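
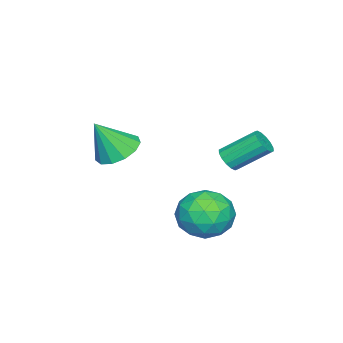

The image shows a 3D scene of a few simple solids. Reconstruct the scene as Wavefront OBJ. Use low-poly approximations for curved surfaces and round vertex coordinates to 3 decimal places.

v 0.244 4.688 -1.976
v 1.134 4.131 -1.931
v -0.594 3.409 -1.229
v 0.296 2.852 -1.184
v 0.182 3.709 -0.586
v 0.699 4.499 -1.047
v -0.159 3.041 -2.113
v 0.358 3.831 -2.574
v 0.885 3.113 -2.015
v 1.096 3.526 -1.072
v -0.556 4.014 -2.088
v -0.345 4.427 -1.145
v 0.762 4.522 -2.019
v -0.222 3.018 -1.141
v -0.29 3.522 -0.789
v 0.234 3.195 -0.763
v 0.507 4.738 -1.5
v 1.03 4.411 -1.473
v 0.47 4.163 -0.683
v -0.49 3.129 -1.687
v 0.033 2.802 -1.66
v 0.306 4.345 -2.397
v 0.83 4.018 -2.371
v 0.07 3.377 -2.477
v 1.14 3.596 -2.042
v 0.647 2.844 -1.603
v 0.379 2.955 -2.149
v 0.684 3.419 -2.42
v 1.263 3.839 -1.487
v 0.771 3.087 -1.048
v 0.703 3.591 -0.697
v 1.008 4.055 -0.968
v 1.117 3.24 -1.537
v -0.231 4.453 -2.112
v -0.723 3.701 -1.673
v -0.468 3.485 -2.192
v -0.163 3.949 -2.463
v -0.107 4.696 -1.557
v -0.6 3.944 -1.118
v -0.144 4.121 -0.74
v 0.161 4.585 -1.011
v -0.577 4.3 -1.623
v -1.073 -0.07 -0.064
v -0.649 -0.71 -0.514
v -0.527 -0.67 1.304
v -0.327 -0.328 -0.475
v -0.242 0.137 -0.305
v -0.421 0.535 -0.059
v -0.807 0.741 0.186
v -1.278 0.69 0.351
v -1.683 0.397 0.385
v -1.895 -0.044 0.276
v -1.846 -0.494 0.059
v -1.552 -0.809 -0.196
v -1.105 -0.89 -0.41
v -3.196 3.07 -0.867
v -2.908 2.854 -0.465
v -3.356 3.993 0.469
v -3.644 4.21 0.067
v -2.732 3.029 -0.594
v -3.18 4.168 0.34
v -2.681 3.215 -0.796
v -3.129 4.354 0.138
v -2.767 3.362 -1.017
v -3.215 4.501 -0.083
v -2.969 3.431 -1.198
v -3.417 4.571 -0.264
v -3.231 3.404 -1.291
v -3.679 4.543 -0.356
v -3.484 3.287 -1.269
v -3.932 4.426 -0.335
v -3.66 3.112 -1.14
v -4.108 4.251 -0.206
v -3.711 2.926 -0.938
v -4.159 4.065 -0.004
v -3.625 2.779 -0.717
v -4.073 3.918 0.217
v -3.423 2.709 -0.536
v -3.871 3.849 0.398
v -3.161 2.737 -0.444
v -3.609 3.876 0.491
f 1 38 17
f 38 12 41
f 17 41 6
f 38 41 17
f 1 17 13
f 17 6 18
f 13 18 2
f 17 18 13
f 1 13 22
f 13 2 23
f 22 23 8
f 13 23 22
f 1 22 34
f 22 8 37
f 34 37 11
f 22 37 34
f 1 34 38
f 34 11 42
f 38 42 12
f 34 42 38
f 2 18 29
f 18 6 32
f 29 32 10
f 18 32 29
f 6 41 19
f 41 12 40
f 19 40 5
f 41 40 19
f 12 42 39
f 42 11 35
f 39 35 3
f 42 35 39
f 11 37 36
f 37 8 24
f 36 24 7
f 37 24 36
f 8 23 28
f 23 2 25
f 28 25 9
f 23 25 28
f 4 30 16
f 30 10 31
f 16 31 5
f 30 31 16
f 4 16 14
f 16 5 15
f 14 15 3
f 16 15 14
f 4 14 21
f 14 3 20
f 21 20 7
f 14 20 21
f 4 21 26
f 21 7 27
f 26 27 9
f 21 27 26
f 4 26 30
f 26 9 33
f 30 33 10
f 26 33 30
f 5 31 19
f 31 10 32
f 19 32 6
f 31 32 19
f 3 15 39
f 15 5 40
f 39 40 12
f 15 40 39
f 7 20 36
f 20 3 35
f 36 35 11
f 20 35 36
f 9 27 28
f 27 7 24
f 28 24 8
f 27 24 28
f 10 33 29
f 33 9 25
f 29 25 2
f 33 25 29
f 44 43 46
f 44 46 45
f 46 43 47
f 46 47 45
f 47 43 48
f 47 48 45
f 48 43 49
f 48 49 45
f 49 43 50
f 49 50 45
f 50 43 51
f 50 51 45
f 51 43 52
f 51 52 45
f 52 43 53
f 52 53 45
f 53 43 54
f 53 54 45
f 54 43 55
f 54 55 45
f 55 43 44
f 55 44 45
f 57 56 60
f 57 60 58
f 58 60 61
f 58 61 59
f 60 56 62
f 60 62 61
f 61 62 63
f 61 63 59
f 62 56 64
f 62 64 63
f 63 64 65
f 63 65 59
f 64 56 66
f 64 66 65
f 65 66 67
f 65 67 59
f 66 56 68
f 66 68 67
f 67 68 69
f 67 69 59
f 68 56 70
f 68 70 69
f 69 70 71
f 69 71 59
f 70 56 72
f 70 72 71
f 71 72 73
f 71 73 59
f 72 56 74
f 72 74 73
f 73 74 75
f 73 75 59
f 74 56 76
f 74 76 75
f 75 76 77
f 75 77 59
f 76 56 78
f 76 78 77
f 77 78 79
f 77 79 59
f 78 56 80
f 78 80 79
f 79 80 81
f 79 81 59
f 80 56 57
f 80 57 81
f 81 57 58
f 81 58 59



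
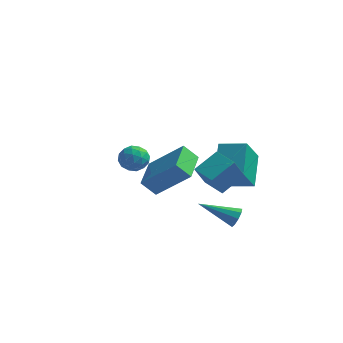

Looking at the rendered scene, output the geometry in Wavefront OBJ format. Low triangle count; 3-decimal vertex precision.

v 3.189 1.726 -2.369
v 2.965 0.553 -0.917
v 2.946 3.147 -1.257
v 2.723 1.973 0.194
v 4.497 1.767 -2.134
v 4.274 0.593 -0.683
v 4.255 3.187 -1.023
v 4.031 2.014 0.429
v 0.988 -1.677 -1.277
v 0.343 -1.836 -0.57
v 0.795 0.01 -1.073
v 0.15 -0.149 -0.366
v 2.59 -1.671 0.186
v 1.945 -1.83 0.893
v 2.397 0.016 0.39
v 1.752 -0.143 1.097
v 4.196 -0.016 -3.168
v 4.372 0.2 -2.694
v 2.504 -0.344 -2.392
v 4.221 0.469 -2.91
v 4.058 0.51 -3.247
v 3.96 0.305 -3.547
v 3.973 -0.05 -3.669
v 4.09 -0.39 -3.558
v 4.256 -0.555 -3.263
v 4.395 -0.468 -2.925
v 4.44 -0.17 -2.7
v -2.534 4.317 -2.718
v -1.822 4.506 -3.026
v -2.098 3.134 -2.434
v -1.386 3.323 -2.742
v -1.631 3.665 -2.063
v -1.9 4.396 -2.238
v -2.02 3.244 -3.222
v -2.289 3.975 -3.397
v -1.503 3.843 -3.337
v -1.263 4.103 -2.621
v -2.657 3.537 -2.839
v -2.417 3.797 -2.123
v -2.216 4.516 -2.897
v -1.704 3.124 -2.563
v -1.848 3.325 -2.164
v -1.429 3.436 -2.345
v -2.263 4.451 -2.434
v -1.844 4.562 -2.615
v -1.732 4.067 -2.049
v -2.076 3.078 -2.845
v -1.657 3.189 -3.026
v -2.491 4.204 -3.115
v -2.072 4.315 -3.296
v -2.188 3.573 -3.411
v -1.61 4.237 -3.261
v -1.354 3.541 -3.094
v -1.726 3.495 -3.376
v -1.885 3.925 -3.479
v -1.469 4.39 -2.839
v -1.213 3.694 -2.673
v -1.357 3.895 -2.273
v -1.515 4.325 -2.377
v -1.282 4 -3.022
v -2.707 3.946 -2.787
v -2.451 3.25 -2.621
v -2.405 3.315 -3.083
v -2.563 3.745 -3.187
v -2.566 4.099 -2.366
v -2.31 3.403 -2.199
v -2.035 3.715 -1.981
v -2.194 4.145 -2.084
v -2.638 3.64 -2.438
v 3.121 -1.371 -0.249
v 2.828 -1.975 0.876
v 3.828 -0.423 0.443
v 3.535 -1.027 1.568
v 4.105 -2.033 -0.348
v 3.812 -2.637 0.777
v 4.812 -1.085 0.344
v 4.519 -1.689 1.469
f 2 4 1
f 5 2 1
f 1 4 3
f 3 5 1
f 2 8 4
f 6 2 5
f 6 8 2
f 4 8 3
f 7 5 3
f 3 8 7
f 7 6 5
f 8 6 7
f 10 12 9
f 13 10 9
f 9 12 11
f 11 13 9
f 10 16 12
f 14 10 13
f 14 16 10
f 12 16 11
f 15 13 11
f 11 16 15
f 15 14 13
f 16 14 15
f 18 17 20
f 18 20 19
f 20 17 21
f 20 21 19
f 21 17 22
f 21 22 19
f 22 17 23
f 22 23 19
f 23 17 24
f 23 24 19
f 24 17 25
f 24 25 19
f 25 17 26
f 25 26 19
f 26 17 27
f 26 27 19
f 27 17 18
f 27 18 19
f 28 65 44
f 65 39 68
f 44 68 33
f 65 68 44
f 28 44 40
f 44 33 45
f 40 45 29
f 44 45 40
f 28 40 49
f 40 29 50
f 49 50 35
f 40 50 49
f 28 49 61
f 49 35 64
f 61 64 38
f 49 64 61
f 28 61 65
f 61 38 69
f 65 69 39
f 61 69 65
f 29 45 56
f 45 33 59
f 56 59 37
f 45 59 56
f 33 68 46
f 68 39 67
f 46 67 32
f 68 67 46
f 39 69 66
f 69 38 62
f 66 62 30
f 69 62 66
f 38 64 63
f 64 35 51
f 63 51 34
f 64 51 63
f 35 50 55
f 50 29 52
f 55 52 36
f 50 52 55
f 31 57 43
f 57 37 58
f 43 58 32
f 57 58 43
f 31 43 41
f 43 32 42
f 41 42 30
f 43 42 41
f 31 41 48
f 41 30 47
f 48 47 34
f 41 47 48
f 31 48 53
f 48 34 54
f 53 54 36
f 48 54 53
f 31 53 57
f 53 36 60
f 57 60 37
f 53 60 57
f 32 58 46
f 58 37 59
f 46 59 33
f 58 59 46
f 30 42 66
f 42 32 67
f 66 67 39
f 42 67 66
f 34 47 63
f 47 30 62
f 63 62 38
f 47 62 63
f 36 54 55
f 54 34 51
f 55 51 35
f 54 51 55
f 37 60 56
f 60 36 52
f 56 52 29
f 60 52 56
f 71 73 70
f 74 71 70
f 70 73 72
f 72 74 70
f 71 77 73
f 75 71 74
f 75 77 71
f 73 77 72
f 76 74 72
f 72 77 76
f 76 75 74
f 77 75 76



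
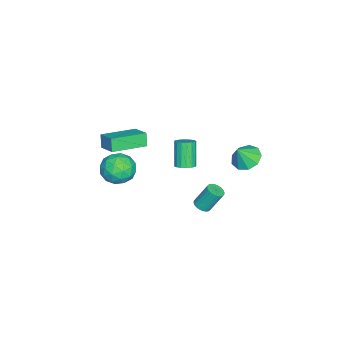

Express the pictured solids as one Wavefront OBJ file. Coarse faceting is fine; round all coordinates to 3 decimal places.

v -1.448 -2.86 -2.774
v -0.644 -2.28 -2.219
v -0.676 -4.44 -2.241
v 0.128 -3.86 -1.686
v -0.943 -3.848 -1.309
v -1.42 -2.872 -1.639
v 0.1 -3.848 -2.821
v -0.377 -2.872 -3.151
v 0.313 -2.891 -2.249
v -0.332 -2.891 -1.314
v -0.988 -3.829 -3.146
v -1.633 -3.829 -2.211
v -1.114 -2.431 -2.543
v -0.206 -4.289 -1.917
v -0.836 -4.281 -1.695
v -0.363 -3.941 -1.369
v -1.57 -2.779 -2.202
v -1.098 -2.438 -1.876
v -1.273 -3.36 -1.341
v -0.222 -4.282 -2.584
v 0.25 -3.941 -2.258
v -0.957 -2.779 -3.091
v -0.484 -2.439 -2.765
v -0.047 -3.36 -3.119
v -0.079 -2.45 -2.235
v 0.375 -3.378 -1.921
v 0.359 -3.371 -2.589
v 0.078 -2.798 -2.782
v -0.458 -2.449 -1.685
v -0.004 -3.378 -1.372
v -0.634 -3.371 -1.15
v -0.914 -2.797 -1.344
v 0.104 -2.809 -1.703
v -1.316 -3.342 -3.088
v -0.862 -4.271 -2.775
v -0.406 -3.923 -3.116
v -0.686 -3.349 -3.31
v -1.695 -3.342 -2.539
v -1.241 -4.27 -2.225
v -1.398 -3.922 -1.678
v -1.679 -3.349 -1.871
v -1.424 -3.911 -2.757
v -0.601 1.66 -4.299
v -0.047 1.669 -4.217
v -0.265 2.409 -2.838
v -0.819 2.4 -2.921
v -0.078 1.857 -4.323
v -0.295 2.598 -2.944
v -0.188 2.016 -4.425
v -0.405 2.756 -3.047
v -0.361 2.12 -4.509
v -0.578 2.861 -3.13
v -0.57 2.155 -4.56
v -0.788 2.895 -3.181
v -0.785 2.114 -4.572
v -1.002 2.854 -3.193
v -0.971 2.003 -4.542
v -1.188 2.744 -3.163
v -1.101 1.841 -4.475
v -1.319 2.581 -3.097
v -1.155 1.651 -4.382
v -1.373 2.391 -3.003
v -1.125 1.462 -4.276
v -1.342 2.203 -2.897
v -1.015 1.304 -4.173
v -1.232 2.044 -2.795
v -0.842 1.199 -4.09
v -1.059 1.94 -2.711
v -0.632 1.165 -4.039
v -0.85 1.905 -2.66
v -0.418 1.206 -4.027
v -0.635 1.946 -2.648
v -0.232 1.316 -4.057
v -0.449 2.057 -2.678
v -0.101 1.479 -4.123
v -0.319 2.219 -2.745
v -1.589 0.368 -1.878
v -1.034 0.302 -1.587
v -1.856 0.066 -0.072
v -2.411 0.132 -0.362
v -1.089 0.598 -1.57
v -1.911 0.362 -0.055
v -1.258 0.841 -1.624
v -2.081 0.605 -0.109
v -1.504 0.976 -1.737
v -2.326 0.74 -0.222
v -1.768 0.972 -1.881
v -2.591 0.736 -0.366
v -1.992 0.829 -2.025
v -2.814 0.593 -0.51
v -2.123 0.581 -2.134
v -2.946 0.345 -0.619
v -2.132 0.284 -2.185
v -2.954 0.048 -0.67
v -2.016 0.006 -2.166
v -2.839 -0.23 -0.651
v -1.803 -0.189 -2.08
v -2.625 -0.425 -0.565
v -1.54 -0.256 -1.948
v -2.363 -0.492 -0.433
v -1.289 -0.18 -1.8
v -2.111 -0.416 -0.285
v -1.106 0.021 -1.669
v -1.928 -0.215 -0.154
v -0.824 4.112 0.393
v -0.078 3.851 -0.099
v -0.256 3.708 1.467
v -0.013 4.454 0.093
v -0.327 4.897 0.425
v -0.873 4.972 0.742
v -1.396 4.645 0.896
v -1.652 4.068 0.814
v -1.52 3.512 0.535
v -1.062 3.236 0.19
v -0.493 3.37 -0.06
v 0.524 -1.865 1.49
v 0.188 -2.008 2.313
v 1.325 -0.989 1.968
v 0.989 -1.131 2.791
v 2.011 -3.409 1.829
v 1.675 -3.551 2.652
v 2.812 -2.532 2.307
v 2.476 -2.675 3.13
f 1 38 17
f 38 12 41
f 17 41 6
f 38 41 17
f 1 17 13
f 17 6 18
f 13 18 2
f 17 18 13
f 1 13 22
f 13 2 23
f 22 23 8
f 13 23 22
f 1 22 34
f 22 8 37
f 34 37 11
f 22 37 34
f 1 34 38
f 34 11 42
f 38 42 12
f 34 42 38
f 2 18 29
f 18 6 32
f 29 32 10
f 18 32 29
f 6 41 19
f 41 12 40
f 19 40 5
f 41 40 19
f 12 42 39
f 42 11 35
f 39 35 3
f 42 35 39
f 11 37 36
f 37 8 24
f 36 24 7
f 37 24 36
f 8 23 28
f 23 2 25
f 28 25 9
f 23 25 28
f 4 30 16
f 30 10 31
f 16 31 5
f 30 31 16
f 4 16 14
f 16 5 15
f 14 15 3
f 16 15 14
f 4 14 21
f 14 3 20
f 21 20 7
f 14 20 21
f 4 21 26
f 21 7 27
f 26 27 9
f 21 27 26
f 4 26 30
f 26 9 33
f 30 33 10
f 26 33 30
f 5 31 19
f 31 10 32
f 19 32 6
f 31 32 19
f 3 15 39
f 15 5 40
f 39 40 12
f 15 40 39
f 7 20 36
f 20 3 35
f 36 35 11
f 20 35 36
f 9 27 28
f 27 7 24
f 28 24 8
f 27 24 28
f 10 33 29
f 33 9 25
f 29 25 2
f 33 25 29
f 44 43 47
f 44 47 45
f 45 47 48
f 45 48 46
f 47 43 49
f 47 49 48
f 48 49 50
f 48 50 46
f 49 43 51
f 49 51 50
f 50 51 52
f 50 52 46
f 51 43 53
f 51 53 52
f 52 53 54
f 52 54 46
f 53 43 55
f 53 55 54
f 54 55 56
f 54 56 46
f 55 43 57
f 55 57 56
f 56 57 58
f 56 58 46
f 57 43 59
f 57 59 58
f 58 59 60
f 58 60 46
f 59 43 61
f 59 61 60
f 60 61 62
f 60 62 46
f 61 43 63
f 61 63 62
f 62 63 64
f 62 64 46
f 63 43 65
f 63 65 64
f 64 65 66
f 64 66 46
f 65 43 67
f 65 67 66
f 66 67 68
f 66 68 46
f 67 43 69
f 67 69 68
f 68 69 70
f 68 70 46
f 69 43 71
f 69 71 70
f 70 71 72
f 70 72 46
f 71 43 73
f 71 73 72
f 72 73 74
f 72 74 46
f 73 43 75
f 73 75 74
f 74 75 76
f 74 76 46
f 75 43 44
f 75 44 76
f 76 44 45
f 76 45 46
f 78 77 81
f 78 81 79
f 79 81 82
f 79 82 80
f 81 77 83
f 81 83 82
f 82 83 84
f 82 84 80
f 83 77 85
f 83 85 84
f 84 85 86
f 84 86 80
f 85 77 87
f 85 87 86
f 86 87 88
f 86 88 80
f 87 77 89
f 87 89 88
f 88 89 90
f 88 90 80
f 89 77 91
f 89 91 90
f 90 91 92
f 90 92 80
f 91 77 93
f 91 93 92
f 92 93 94
f 92 94 80
f 93 77 95
f 93 95 94
f 94 95 96
f 94 96 80
f 95 77 97
f 95 97 96
f 96 97 98
f 96 98 80
f 97 77 99
f 97 99 98
f 98 99 100
f 98 100 80
f 99 77 101
f 99 101 100
f 100 101 102
f 100 102 80
f 101 77 103
f 101 103 102
f 102 103 104
f 102 104 80
f 103 77 78
f 103 78 104
f 104 78 79
f 104 79 80
f 106 105 108
f 106 108 107
f 108 105 109
f 108 109 107
f 109 105 110
f 109 110 107
f 110 105 111
f 110 111 107
f 111 105 112
f 111 112 107
f 112 105 113
f 112 113 107
f 113 105 114
f 113 114 107
f 114 105 115
f 114 115 107
f 115 105 106
f 115 106 107
f 117 119 116
f 120 117 116
f 116 119 118
f 118 120 116
f 117 123 119
f 121 117 120
f 121 123 117
f 119 123 118
f 122 120 118
f 118 123 122
f 122 121 120
f 123 121 122



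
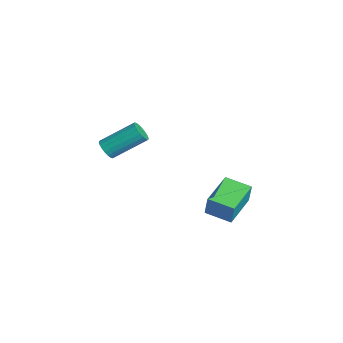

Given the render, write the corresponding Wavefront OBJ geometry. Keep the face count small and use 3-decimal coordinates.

v 2.685 0.294 -4.257
v 2.963 0.314 -3.172
v 1.46 1.566 -3.966
v 1.738 1.586 -2.882
v 3.562 1.194 -4.498
v 3.84 1.214 -3.414
v 2.337 2.466 -4.208
v 2.615 2.486 -3.123
v 3.217 -4.25 1.215
v 3.731 -4.328 1.203
v 3.976 -2.869 2.174
v 3.463 -2.79 2.185
v 3.695 -4.198 1.016
v 3.94 -2.738 1.987
v 3.564 -4.077 0.868
v 3.809 -2.618 1.839
v 3.365 -3.991 0.788
v 3.61 -2.531 1.759
v 3.136 -3.956 0.793
v 3.381 -2.496 1.764
v 2.923 -3.979 0.882
v 3.169 -2.52 1.853
v 2.769 -4.056 1.036
v 3.014 -2.596 2.007
v 2.704 -4.171 1.226
v 2.949 -2.712 2.197
v 2.74 -4.302 1.413
v 2.985 -2.842 2.384
v 2.871 -4.422 1.561
v 3.116 -2.963 2.532
v 3.07 -4.509 1.641
v 3.315 -3.049 2.612
v 3.299 -4.544 1.636
v 3.544 -3.084 2.607
v 3.511 -4.52 1.547
v 3.757 -3.061 2.518
v 3.666 -4.444 1.393
v 3.911 -2.984 2.364
f 2 4 1
f 5 2 1
f 1 4 3
f 3 5 1
f 2 8 4
f 6 2 5
f 6 8 2
f 4 8 3
f 7 5 3
f 3 8 7
f 7 6 5
f 8 6 7
f 10 9 13
f 10 13 11
f 11 13 14
f 11 14 12
f 13 9 15
f 13 15 14
f 14 15 16
f 14 16 12
f 15 9 17
f 15 17 16
f 16 17 18
f 16 18 12
f 17 9 19
f 17 19 18
f 18 19 20
f 18 20 12
f 19 9 21
f 19 21 20
f 20 21 22
f 20 22 12
f 21 9 23
f 21 23 22
f 22 23 24
f 22 24 12
f 23 9 25
f 23 25 24
f 24 25 26
f 24 26 12
f 25 9 27
f 25 27 26
f 26 27 28
f 26 28 12
f 27 9 29
f 27 29 28
f 28 29 30
f 28 30 12
f 29 9 31
f 29 31 30
f 30 31 32
f 30 32 12
f 31 9 33
f 31 33 32
f 32 33 34
f 32 34 12
f 33 9 35
f 33 35 34
f 34 35 36
f 34 36 12
f 35 9 37
f 35 37 36
f 36 37 38
f 36 38 12
f 37 9 10
f 37 10 38
f 38 10 11
f 38 11 12



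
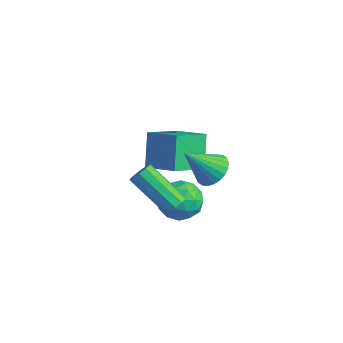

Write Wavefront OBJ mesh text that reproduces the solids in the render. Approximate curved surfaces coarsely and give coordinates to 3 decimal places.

v -1.125 -0.206 -3.123
v -1.845 0.611 -1.664
v -1.046 1.528 -4.055
v -1.766 2.345 -2.596
v 0.426 0.055 -2.504
v -0.294 0.872 -1.045
v 0.505 1.789 -3.436
v -0.215 2.606 -1.977
v 4.163 -3.472 0.085
v 4.507 -3.478 0.527
v 2.841 -3.855 1.817
v 2.497 -3.848 1.375
v 4.398 -3.153 0.482
v 2.732 -3.53 1.771
v 4.199 -2.949 0.284
v 2.533 -3.326 1.574
v 3.986 -2.945 0.011
v 2.321 -3.322 1.3
v 3.842 -3.142 -0.234
v 2.176 -3.519 1.056
v 3.819 -3.465 -0.357
v 2.153 -3.842 0.933
v 3.928 -3.79 -0.311
v 2.262 -4.167 0.978
v 4.127 -3.994 -0.114
v 2.461 -4.371 1.176
v 4.339 -3.998 0.16
v 2.674 -4.375 1.449
v 4.484 -3.801 0.404
v 2.818 -4.178 1.694
v 4.057 -1.327 0.906
v 4.461 -1.989 0.585
v 3.463 -2.353 2.274
v 4.692 -1.862 0.78
v 4.825 -1.654 0.994
v 4.842 -1.396 1.196
v 4.74 -1.127 1.353
v 4.533 -0.889 1.442
v 4.254 -0.717 1.449
v 3.945 -0.638 1.374
v 3.653 -0.664 1.228
v 3.422 -0.791 1.033
v 3.288 -1 0.818
v 3.271 -1.258 0.617
v 3.374 -1.527 0.46
v 3.581 -1.765 0.371
v 3.86 -1.937 0.363
v 4.169 -2.015 0.438
v 0.741 -0.911 -3.062
v 1.249 -0.345 -2.335
v 2.231 -1.395 -3.725
v 2.739 -0.829 -2.998
v 2.212 -1.694 -2.717
v 1.291 -1.396 -2.307
v 2.189 -0.344 -3.753
v 1.268 -0.046 -3.343
v 2.143 0.005 -2.762
v 2.157 -0.829 -2.122
v 1.323 -0.911 -3.938
v 1.337 -1.745 -3.298
v 0.864 -0.586 -2.64
v 2.616 -1.154 -3.42
v 2.306 -1.663 -3.255
v 2.604 -1.33 -2.828
v 0.889 -1.203 -2.624
v 1.187 -0.87 -2.197
v 1.753 -1.663 -2.422
v 2.293 -0.87 -3.863
v 2.591 -0.537 -3.436
v 0.876 -0.41 -3.232
v 1.174 -0.077 -2.805
v 1.727 -0.077 -3.638
v 1.688 -0.047 -2.464
v 2.564 -0.332 -2.854
v 2.241 -0.047 -3.297
v 1.7 0.129 -3.056
v 1.697 -0.538 -2.088
v 2.572 -0.822 -2.478
v 2.263 -1.331 -2.313
v 1.721 -1.155 -2.072
v 2.222 -0.332 -2.339
v 0.908 -0.918 -3.582
v 1.783 -1.202 -3.972
v 1.759 -0.585 -3.988
v 1.217 -0.409 -3.747
v 0.916 -1.408 -3.206
v 1.792 -1.693 -3.596
v 1.78 -1.869 -3.004
v 1.239 -1.693 -2.763
v 1.258 -1.408 -3.721
f 2 4 1
f 5 2 1
f 1 4 3
f 3 5 1
f 2 8 4
f 6 2 5
f 6 8 2
f 4 8 3
f 7 5 3
f 3 8 7
f 7 6 5
f 8 6 7
f 10 9 13
f 10 13 11
f 11 13 14
f 11 14 12
f 13 9 15
f 13 15 14
f 14 15 16
f 14 16 12
f 15 9 17
f 15 17 16
f 16 17 18
f 16 18 12
f 17 9 19
f 17 19 18
f 18 19 20
f 18 20 12
f 19 9 21
f 19 21 20
f 20 21 22
f 20 22 12
f 21 9 23
f 21 23 22
f 22 23 24
f 22 24 12
f 23 9 25
f 23 25 24
f 24 25 26
f 24 26 12
f 25 9 27
f 25 27 26
f 26 27 28
f 26 28 12
f 27 9 29
f 27 29 28
f 28 29 30
f 28 30 12
f 29 9 10
f 29 10 30
f 30 10 11
f 30 11 12
f 32 31 34
f 32 34 33
f 34 31 35
f 34 35 33
f 35 31 36
f 35 36 33
f 36 31 37
f 36 37 33
f 37 31 38
f 37 38 33
f 38 31 39
f 38 39 33
f 39 31 40
f 39 40 33
f 40 31 41
f 40 41 33
f 41 31 42
f 41 42 33
f 42 31 43
f 42 43 33
f 43 31 44
f 43 44 33
f 44 31 45
f 44 45 33
f 45 31 46
f 45 46 33
f 46 31 47
f 46 47 33
f 47 31 48
f 47 48 33
f 48 31 32
f 48 32 33
f 49 86 65
f 86 60 89
f 65 89 54
f 86 89 65
f 49 65 61
f 65 54 66
f 61 66 50
f 65 66 61
f 49 61 70
f 61 50 71
f 70 71 56
f 61 71 70
f 49 70 82
f 70 56 85
f 82 85 59
f 70 85 82
f 49 82 86
f 82 59 90
f 86 90 60
f 82 90 86
f 50 66 77
f 66 54 80
f 77 80 58
f 66 80 77
f 54 89 67
f 89 60 88
f 67 88 53
f 89 88 67
f 60 90 87
f 90 59 83
f 87 83 51
f 90 83 87
f 59 85 84
f 85 56 72
f 84 72 55
f 85 72 84
f 56 71 76
f 71 50 73
f 76 73 57
f 71 73 76
f 52 78 64
f 78 58 79
f 64 79 53
f 78 79 64
f 52 64 62
f 64 53 63
f 62 63 51
f 64 63 62
f 52 62 69
f 62 51 68
f 69 68 55
f 62 68 69
f 52 69 74
f 69 55 75
f 74 75 57
f 69 75 74
f 52 74 78
f 74 57 81
f 78 81 58
f 74 81 78
f 53 79 67
f 79 58 80
f 67 80 54
f 79 80 67
f 51 63 87
f 63 53 88
f 87 88 60
f 63 88 87
f 55 68 84
f 68 51 83
f 84 83 59
f 68 83 84
f 57 75 76
f 75 55 72
f 76 72 56
f 75 72 76
f 58 81 77
f 81 57 73
f 77 73 50
f 81 73 77



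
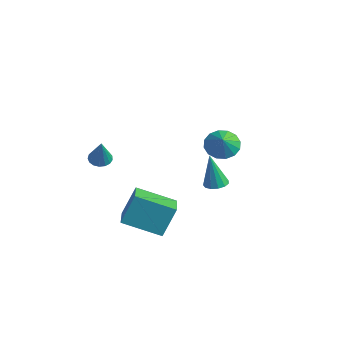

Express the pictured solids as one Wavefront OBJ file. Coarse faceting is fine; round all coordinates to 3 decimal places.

v 0.161 -2.348 -3.149
v 0.25 -1.534 -1.568
v -1.198 -1.241 -3.641
v -1.108 -0.427 -2.061
v 1.608 -0.933 -3.959
v 1.698 -0.119 -2.379
v 0.25 0.174 -4.452
v 0.339 0.988 -2.871
v -3.351 -0.908 -0.832
v -2.801 -1.019 -1.095
v -2.709 -1.292 0.672
v -2.79 -0.731 -1.027
v -2.907 -0.483 -0.913
v -3.126 -0.332 -0.781
v -3.397 -0.314 -0.661
v -3.657 -0.431 -0.579
v -3.847 -0.657 -0.556
v -3.924 -0.941 -0.596
v -3.869 -1.218 -0.69
v -3.696 -1.423 -0.816
v -3.444 -1.51 -0.946
v -3.171 -1.459 -1.05
v -2.939 -1.282 -1.104
v 3.517 1.143 2.587
v 4.202 1.66 2.394
v 4.083 0.677 3.353
v 3.966 1.889 2.709
v 3.61 1.919 2.99
v 3.228 1.741 3.164
v 2.924 1.402 3.183
v 2.779 0.994 3.043
v 2.831 0.626 2.78
v 3.068 0.396 2.466
v 3.424 0.366 2.184
v 3.806 0.544 2.01
v 4.11 0.883 1.991
v 4.255 1.291 2.132
v -0.074 3.862 -2.979
v 0.578 3.884 -2.882
v -0.366 3.658 -0.981
v 0.458 4.235 -2.864
v 0.169 4.468 -2.882
v -0.198 4.509 -2.931
v -0.525 4.344 -2.996
v -0.709 4.026 -3.055
v -0.692 3.657 -3.09
v -0.478 3.352 -3.09
v -0.136 3.209 -3.055
v 0.225 3.274 -2.996
v 0.491 3.525 -2.931
f 2 4 1
f 5 2 1
f 1 4 3
f 3 5 1
f 2 8 4
f 6 2 5
f 6 8 2
f 4 8 3
f 7 5 3
f 3 8 7
f 7 6 5
f 8 6 7
f 10 9 12
f 10 12 11
f 12 9 13
f 12 13 11
f 13 9 14
f 13 14 11
f 14 9 15
f 14 15 11
f 15 9 16
f 15 16 11
f 16 9 17
f 16 17 11
f 17 9 18
f 17 18 11
f 18 9 19
f 18 19 11
f 19 9 20
f 19 20 11
f 20 9 21
f 20 21 11
f 21 9 22
f 21 22 11
f 22 9 23
f 22 23 11
f 23 9 10
f 23 10 11
f 25 24 27
f 25 27 26
f 27 24 28
f 27 28 26
f 28 24 29
f 28 29 26
f 29 24 30
f 29 30 26
f 30 24 31
f 30 31 26
f 31 24 32
f 31 32 26
f 32 24 33
f 32 33 26
f 33 24 34
f 33 34 26
f 34 24 35
f 34 35 26
f 35 24 36
f 35 36 26
f 36 24 37
f 36 37 26
f 37 24 25
f 37 25 26
f 39 38 41
f 39 41 40
f 41 38 42
f 41 42 40
f 42 38 43
f 42 43 40
f 43 38 44
f 43 44 40
f 44 38 45
f 44 45 40
f 45 38 46
f 45 46 40
f 46 38 47
f 46 47 40
f 47 38 48
f 47 48 40
f 48 38 49
f 48 49 40
f 49 38 50
f 49 50 40
f 50 38 39
f 50 39 40



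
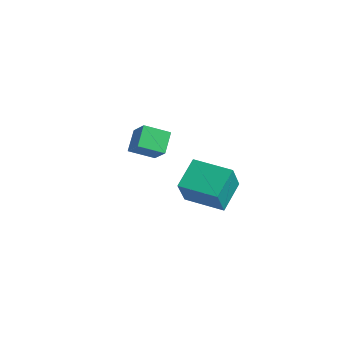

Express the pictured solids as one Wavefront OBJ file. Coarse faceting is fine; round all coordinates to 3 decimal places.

v -1.942 -2.893 -2.331
v -2.504 -2.135 -1.542
v -2.881 -2.745 -3.143
v -3.443 -1.986 -2.354
v -1.317 -1.874 -2.866
v -1.879 -1.115 -2.077
v -2.256 -1.725 -3.678
v -2.818 -0.967 -2.889
v 2.098 -3.864 -2.456
v 1.584 -2.632 -1.557
v 1.535 -3.041 -3.906
v 1.021 -1.809 -3.007
v 3.739 -3.051 -2.633
v 3.225 -1.819 -1.734
v 3.176 -2.228 -4.083
v 2.662 -0.996 -3.184
f 2 4 1
f 5 2 1
f 1 4 3
f 3 5 1
f 2 8 4
f 6 2 5
f 6 8 2
f 4 8 3
f 7 5 3
f 3 8 7
f 7 6 5
f 8 6 7
f 10 12 9
f 13 10 9
f 9 12 11
f 11 13 9
f 10 16 12
f 14 10 13
f 14 16 10
f 12 16 11
f 15 13 11
f 11 16 15
f 15 14 13
f 16 14 15



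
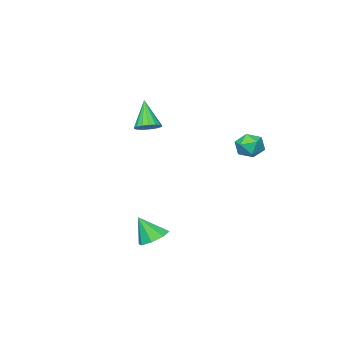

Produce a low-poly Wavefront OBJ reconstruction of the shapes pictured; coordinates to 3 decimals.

v -1.927 2.584 0.879
v -1.634 2.188 1.383
v -2.886 1.972 0.957
v -2.593 1.576 1.461
v -2.753 2.25 1.59
v -2.161 2.628 1.543
v -2.359 1.532 0.797
v -1.767 1.91 0.75
v -1.901 1.538 1.333
v -2.145 1.982 1.823
v -2.375 2.178 0.517
v -2.619 2.622 1.007
v 0.473 -1.233 1.961
v 0.971 -1.007 2.207
v 0.127 -1.907 3.279
v 0.772 -0.806 2.257
v 0.504 -0.703 2.24
v 0.23 -0.722 2.158
v 0.011 -0.858 2.032
v -0.103 -1.08 1.889
v -0.084 -1.337 1.762
v 0.062 -1.57 1.681
v 0.303 -1.727 1.664
v 0.582 -1.77 1.716
v 0.836 -1.691 1.823
v 1.007 -1.506 1.962
v 1.056 -1.26 2.1
v 3.336 2.649 -2.469
v 4.008 2.693 -2.694
v 3.724 2.131 -1.411
v 3.851 3.135 -2.42
v 3.393 3.292 -2.175
v 2.901 3.073 -2.102
v 2.664 2.605 -2.244
v 2.821 2.163 -2.518
v 3.28 2.005 -2.763
v 3.772 2.225 -2.836
f 1 12 6
f 1 6 2
f 1 2 8
f 1 8 11
f 1 11 12
f 2 6 10
f 6 12 5
f 12 11 3
f 11 8 7
f 8 2 9
f 4 10 5
f 4 5 3
f 4 3 7
f 4 7 9
f 4 9 10
f 5 10 6
f 3 5 12
f 7 3 11
f 9 7 8
f 10 9 2
f 14 13 16
f 14 16 15
f 16 13 17
f 16 17 15
f 17 13 18
f 17 18 15
f 18 13 19
f 18 19 15
f 19 13 20
f 19 20 15
f 20 13 21
f 20 21 15
f 21 13 22
f 21 22 15
f 22 13 23
f 22 23 15
f 23 13 24
f 23 24 15
f 24 13 25
f 24 25 15
f 25 13 26
f 25 26 15
f 26 13 27
f 26 27 15
f 27 13 14
f 27 14 15
f 29 28 31
f 29 31 30
f 31 28 32
f 31 32 30
f 32 28 33
f 32 33 30
f 33 28 34
f 33 34 30
f 34 28 35
f 34 35 30
f 35 28 36
f 35 36 30
f 36 28 37
f 36 37 30
f 37 28 29
f 37 29 30



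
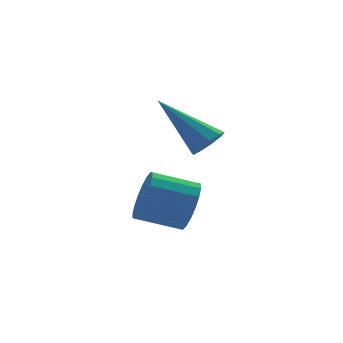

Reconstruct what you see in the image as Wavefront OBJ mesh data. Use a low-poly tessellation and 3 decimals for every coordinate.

v 1.963 2.35 -1.681
v 2.306 2.724 -1.037
v 1.119 3.084 -0.615
v 0.777 2.71 -1.259
v 2.297 2.988 -1.288
v 1.11 3.348 -0.866
v 2.221 3.126 -1.618
v 1.035 3.486 -1.196
v 2.095 3.11 -1.96
v 0.908 3.47 -1.538
v 1.942 2.943 -2.246
v 0.756 3.304 -1.824
v 1.794 2.659 -2.421
v 0.607 3.02 -1.999
v 1.679 2.314 -2.449
v 0.493 2.674 -2.027
v 1.621 1.976 -2.325
v 0.434 2.336 -1.903
v 1.63 1.712 -2.074
v 0.443 2.072 -1.652
v 1.705 1.574 -1.744
v 0.519 1.934 -1.322
v 1.832 1.59 -1.402
v 0.645 1.95 -0.98
v 1.984 1.756 -1.116
v 0.798 2.117 -0.694
v 2.133 2.04 -0.941
v 0.946 2.401 -0.519
v 2.247 2.386 -0.913
v 1.061 2.746 -0.491
v 2.355 2.114 0.592
v 2.824 2.394 0.716
v 1.365 3.206 1.868
v 2.641 2.566 0.427
v 2.325 2.527 0.215
v 2.023 2.294 0.179
v 1.876 1.977 0.337
v 1.953 1.724 0.613
v 2.219 1.653 0.88
v 2.548 1.798 1.012
v 2.787 2.09 0.947
f 2 1 5
f 2 5 3
f 3 5 6
f 3 6 4
f 5 1 7
f 5 7 6
f 6 7 8
f 6 8 4
f 7 1 9
f 7 9 8
f 8 9 10
f 8 10 4
f 9 1 11
f 9 11 10
f 10 11 12
f 10 12 4
f 11 1 13
f 11 13 12
f 12 13 14
f 12 14 4
f 13 1 15
f 13 15 14
f 14 15 16
f 14 16 4
f 15 1 17
f 15 17 16
f 16 17 18
f 16 18 4
f 17 1 19
f 17 19 18
f 18 19 20
f 18 20 4
f 19 1 21
f 19 21 20
f 20 21 22
f 20 22 4
f 21 1 23
f 21 23 22
f 22 23 24
f 22 24 4
f 23 1 25
f 23 25 24
f 24 25 26
f 24 26 4
f 25 1 27
f 25 27 26
f 26 27 28
f 26 28 4
f 27 1 29
f 27 29 28
f 28 29 30
f 28 30 4
f 29 1 2
f 29 2 30
f 30 2 3
f 30 3 4
f 32 31 34
f 32 34 33
f 34 31 35
f 34 35 33
f 35 31 36
f 35 36 33
f 36 31 37
f 36 37 33
f 37 31 38
f 37 38 33
f 38 31 39
f 38 39 33
f 39 31 40
f 39 40 33
f 40 31 41
f 40 41 33
f 41 31 32
f 41 32 33



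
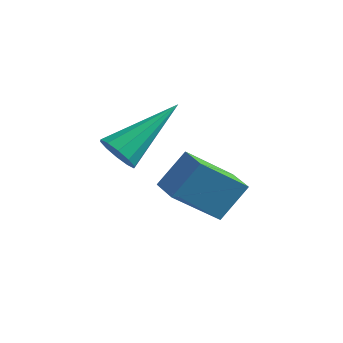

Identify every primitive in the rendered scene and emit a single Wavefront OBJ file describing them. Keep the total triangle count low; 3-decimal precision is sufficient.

v -4.143 -1.798 0.602
v -3.741 -1.743 0.188
v -3.357 -0.202 1.578
v -4.025 -1.546 0.093
v -4.354 -1.445 0.194
v -4.603 -1.479 0.45
v -4.676 -1.635 0.764
v -4.545 -1.854 1.016
v -4.261 -2.051 1.11
v -3.932 -2.152 1.01
v -3.684 -2.118 0.754
v -3.611 -1.962 0.44
v -2.247 -0.154 -2.275
v -3.147 -0.984 -1.169
v -2.91 0.394 -2.404
v -3.811 -0.436 -1.297
v -1.829 0.556 -1.403
v -2.73 -0.274 -0.296
v -2.493 1.104 -1.531
v -3.393 0.274 -0.425
f 2 1 4
f 2 4 3
f 4 1 5
f 4 5 3
f 5 1 6
f 5 6 3
f 6 1 7
f 6 7 3
f 7 1 8
f 7 8 3
f 8 1 9
f 8 9 3
f 9 1 10
f 9 10 3
f 10 1 11
f 10 11 3
f 11 1 12
f 11 12 3
f 12 1 2
f 12 2 3
f 14 16 13
f 17 14 13
f 13 16 15
f 15 17 13
f 14 20 16
f 18 14 17
f 18 20 14
f 16 20 15
f 19 17 15
f 15 20 19
f 19 18 17
f 20 18 19



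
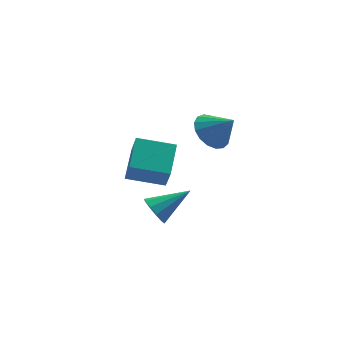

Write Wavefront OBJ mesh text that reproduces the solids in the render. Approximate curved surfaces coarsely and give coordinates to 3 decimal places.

v 0.093 -1.771 -3.931
v 0.335 -1.429 -4.453
v 1.507 -1.549 -3.129
v 0.149 -1.16 -4.199
v -0.059 -1.125 -3.842
v -0.208 -1.337 -3.52
v -0.243 -1.715 -3.354
v -0.149 -2.114 -3.408
v 0.038 -2.383 -3.662
v 0.245 -2.418 -4.019
v 0.395 -2.206 -4.342
v 0.429 -1.828 -4.508
v -0.994 -1.783 -1.913
v -0.925 -2.386 -0.844
v -0.523 -0.548 -1.246
v -0.454 -1.152 -0.177
v 0.454 -2.168 -2.223
v 0.523 -2.772 -1.154
v 0.925 -0.934 -1.556
v 0.994 -1.537 -0.487
v 2.082 -2.524 0.781
v 2.542 -1.822 0.809
v 2.778 -3.016 1.639
v 2.252 -1.758 1.081
v 1.923 -1.87 1.283
v 1.631 -2.132 1.371
v 1.442 -2.484 1.323
v 1.399 -2.845 1.151
v 1.513 -3.132 0.894
v 1.757 -3.281 0.611
v 2.076 -3.256 0.367
v 2.396 -3.063 0.218
v 2.644 -2.748 0.197
v 2.763 -2.381 0.31
v 2.726 -2.047 0.531
f 2 1 4
f 2 4 3
f 4 1 5
f 4 5 3
f 5 1 6
f 5 6 3
f 6 1 7
f 6 7 3
f 7 1 8
f 7 8 3
f 8 1 9
f 8 9 3
f 9 1 10
f 9 10 3
f 10 1 11
f 10 11 3
f 11 1 12
f 11 12 3
f 12 1 2
f 12 2 3
f 14 16 13
f 17 14 13
f 13 16 15
f 15 17 13
f 14 20 16
f 18 14 17
f 18 20 14
f 16 20 15
f 19 17 15
f 15 20 19
f 19 18 17
f 20 18 19
f 22 21 24
f 22 24 23
f 24 21 25
f 24 25 23
f 25 21 26
f 25 26 23
f 26 21 27
f 26 27 23
f 27 21 28
f 27 28 23
f 28 21 29
f 28 29 23
f 29 21 30
f 29 30 23
f 30 21 31
f 30 31 23
f 31 21 32
f 31 32 23
f 32 21 33
f 32 33 23
f 33 21 34
f 33 34 23
f 34 21 35
f 34 35 23
f 35 21 22
f 35 22 23



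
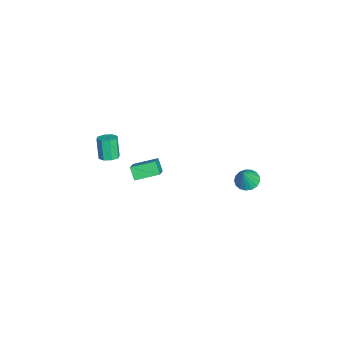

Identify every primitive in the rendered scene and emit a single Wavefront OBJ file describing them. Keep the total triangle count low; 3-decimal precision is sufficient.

v -3.45 -3.554 -1.384
v -2.969 -3.796 -1.227
v -3.43 -3.927 -0.019
v -3.91 -3.686 -0.176
v -2.962 -3.37 -1.179
v -3.423 -3.501 0.03
v -3.241 -3.052 -1.25
v -3.702 -3.183 -0.042
v -3.642 -3.029 -1.4
v -4.102 -3.16 -0.192
v -3.93 -3.313 -1.541
v -4.391 -3.444 -0.333
v -3.937 -3.739 -1.59
v -4.398 -3.87 -0.381
v -3.658 -4.057 -1.518
v -4.119 -4.188 -0.31
v -3.258 -4.08 -1.368
v -3.718 -4.211 -0.16
v -3.031 -2.061 -2.6
v -3.489 -2.316 -1.957
v -3.221 -0.759 -2.218
v -3.68 -1.014 -1.575
v -1.88 -2.126 -1.805
v -2.339 -2.381 -1.162
v -2.071 -0.824 -1.423
v -2.529 -1.079 -0.78
v 1.042 3.665 1.284
v 1.618 3.623 0.987
v 1.578 3.435 2.356
v 1.595 3.923 1.062
v 1.445 4.165 1.189
v 1.203 4.292 1.338
v 0.924 4.275 1.474
v 0.672 4.119 1.567
v 0.504 3.858 1.595
v 0.46 3.553 1.552
v 0.549 3.274 1.448
v 0.75 3.084 1.306
v 1.019 3.027 1.159
v 1.292 3.116 1.041
v 1.509 3.331 0.979
f 2 1 5
f 2 5 3
f 3 5 6
f 3 6 4
f 5 1 7
f 5 7 6
f 6 7 8
f 6 8 4
f 7 1 9
f 7 9 8
f 8 9 10
f 8 10 4
f 9 1 11
f 9 11 10
f 10 11 12
f 10 12 4
f 11 1 13
f 11 13 12
f 12 13 14
f 12 14 4
f 13 1 15
f 13 15 14
f 14 15 16
f 14 16 4
f 15 1 17
f 15 17 16
f 16 17 18
f 16 18 4
f 17 1 2
f 17 2 18
f 18 2 3
f 18 3 4
f 20 22 19
f 23 20 19
f 19 22 21
f 21 23 19
f 20 26 22
f 24 20 23
f 24 26 20
f 22 26 21
f 25 23 21
f 21 26 25
f 25 24 23
f 26 24 25
f 28 27 30
f 28 30 29
f 30 27 31
f 30 31 29
f 31 27 32
f 31 32 29
f 32 27 33
f 32 33 29
f 33 27 34
f 33 34 29
f 34 27 35
f 34 35 29
f 35 27 36
f 35 36 29
f 36 27 37
f 36 37 29
f 37 27 38
f 37 38 29
f 38 27 39
f 38 39 29
f 39 27 40
f 39 40 29
f 40 27 41
f 40 41 29
f 41 27 28
f 41 28 29



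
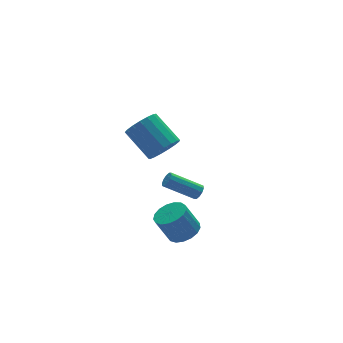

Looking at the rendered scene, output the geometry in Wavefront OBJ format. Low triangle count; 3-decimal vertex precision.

v -2.716 -0.537 2.782
v -1.865 -0.673 3.308
v -2.352 0.98 4.525
v -3.204 1.117 3.998
v -1.735 -0.373 2.952
v -2.222 1.28 4.169
v -1.829 -0.11 2.557
v -2.316 1.543 3.774
v -2.126 0.055 2.214
v -2.613 1.708 3.431
v -2.559 0.084 2.001
v -3.046 1.738 3.218
v -3.028 -0.029 1.966
v -3.515 1.625 3.183
v -3.425 -0.258 2.119
v -3.912 1.396 3.335
v -3.661 -0.551 2.423
v -4.148 1.103 3.64
v -3.679 -0.841 2.809
v -4.166 0.813 4.026
v -3.478 -1.061 3.189
v -3.965 0.593 4.406
v -3.101 -1.161 3.476
v -3.588 0.492 4.693
v -2.637 -1.118 3.604
v -3.124 0.535 4.82
v -2.191 -0.942 3.543
v -2.678 0.711 4.76
v -2.12 -1.563 -3.379
v -1.255 -1.258 -3.061
v -1.936 -0.912 -1.543
v -2.8 -1.217 -1.861
v -1.451 -0.875 -3.236
v -2.132 -0.529 -1.717
v -1.8 -0.649 -3.444
v -2.48 -0.304 -1.925
v -2.222 -0.633 -3.637
v -2.902 -0.287 -2.118
v -2.62 -0.83 -3.771
v -3.301 -0.484 -2.252
v -2.904 -1.195 -3.815
v -3.585 -0.849 -2.296
v -3.008 -1.644 -3.759
v -3.689 -1.298 -2.241
v -2.909 -2.074 -3.617
v -3.59 -1.728 -2.098
v -2.629 -2.387 -3.42
v -3.31 -2.042 -1.901
v -2.232 -2.512 -3.214
v -2.913 -2.166 -1.695
v -1.809 -2.419 -3.045
v -2.49 -2.073 -1.527
v -1.458 -2.13 -2.954
v -2.139 -1.784 -1.435
v -1.258 -1.711 -2.959
v -1.939 -1.365 -1.441
v 0.781 1.795 -3.653
v 0.96 1.583 -3.225
v -0.562 2.493 -2.139
v -0.741 2.705 -2.567
v 1.101 1.863 -3.262
v -0.421 2.773 -2.175
v 1.12 2.116 -3.448
v -0.403 3.026 -2.361
v 1.009 2.247 -3.712
v -0.513 3.157 -2.626
v 0.812 2.205 -3.954
v -0.711 3.116 -2.868
v 0.602 2.007 -4.081
v -0.92 2.917 -2.995
v 0.461 1.727 -4.045
v -1.061 2.637 -2.958
v 0.443 1.474 -3.859
v -1.08 2.384 -2.772
v 0.553 1.343 -3.594
v -0.969 2.253 -2.508
v 0.751 1.384 -3.352
v -0.772 2.295 -2.266
f 2 1 5
f 2 5 3
f 3 5 6
f 3 6 4
f 5 1 7
f 5 7 6
f 6 7 8
f 6 8 4
f 7 1 9
f 7 9 8
f 8 9 10
f 8 10 4
f 9 1 11
f 9 11 10
f 10 11 12
f 10 12 4
f 11 1 13
f 11 13 12
f 12 13 14
f 12 14 4
f 13 1 15
f 13 15 14
f 14 15 16
f 14 16 4
f 15 1 17
f 15 17 16
f 16 17 18
f 16 18 4
f 17 1 19
f 17 19 18
f 18 19 20
f 18 20 4
f 19 1 21
f 19 21 20
f 20 21 22
f 20 22 4
f 21 1 23
f 21 23 22
f 22 23 24
f 22 24 4
f 23 1 25
f 23 25 24
f 24 25 26
f 24 26 4
f 25 1 27
f 25 27 26
f 26 27 28
f 26 28 4
f 27 1 2
f 27 2 28
f 28 2 3
f 28 3 4
f 30 29 33
f 30 33 31
f 31 33 34
f 31 34 32
f 33 29 35
f 33 35 34
f 34 35 36
f 34 36 32
f 35 29 37
f 35 37 36
f 36 37 38
f 36 38 32
f 37 29 39
f 37 39 38
f 38 39 40
f 38 40 32
f 39 29 41
f 39 41 40
f 40 41 42
f 40 42 32
f 41 29 43
f 41 43 42
f 42 43 44
f 42 44 32
f 43 29 45
f 43 45 44
f 44 45 46
f 44 46 32
f 45 29 47
f 45 47 46
f 46 47 48
f 46 48 32
f 47 29 49
f 47 49 48
f 48 49 50
f 48 50 32
f 49 29 51
f 49 51 50
f 50 51 52
f 50 52 32
f 51 29 53
f 51 53 52
f 52 53 54
f 52 54 32
f 53 29 55
f 53 55 54
f 54 55 56
f 54 56 32
f 55 29 30
f 55 30 56
f 56 30 31
f 56 31 32
f 58 57 61
f 58 61 59
f 59 61 62
f 59 62 60
f 61 57 63
f 61 63 62
f 62 63 64
f 62 64 60
f 63 57 65
f 63 65 64
f 64 65 66
f 64 66 60
f 65 57 67
f 65 67 66
f 66 67 68
f 66 68 60
f 67 57 69
f 67 69 68
f 68 69 70
f 68 70 60
f 69 57 71
f 69 71 70
f 70 71 72
f 70 72 60
f 71 57 73
f 71 73 72
f 72 73 74
f 72 74 60
f 73 57 75
f 73 75 74
f 74 75 76
f 74 76 60
f 75 57 77
f 75 77 76
f 76 77 78
f 76 78 60
f 77 57 58
f 77 58 78
f 78 58 59
f 78 59 60



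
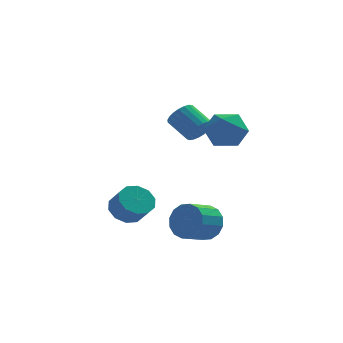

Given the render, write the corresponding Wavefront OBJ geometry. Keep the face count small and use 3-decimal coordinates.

v -3.622 1.574 -4.134
v -3.058 2.259 -3.856
v -2.614 1.551 -3.009
v -3.178 0.866 -3.286
v -3.549 2.304 -3.562
v -3.106 1.596 -2.714
v -4.068 2.069 -3.485
v -3.625 1.361 -2.638
v -4.417 1.646 -3.657
v -3.974 0.938 -2.81
v -4.462 1.195 -4.011
v -4.018 0.487 -3.163
v -4.186 0.889 -4.411
v -3.742 0.181 -3.564
v -3.694 0.844 -4.706
v -3.251 0.136 -3.858
v -3.175 1.079 -4.782
v -2.732 0.371 -3.935
v -2.826 1.502 -4.61
v -2.383 0.794 -3.763
v -2.782 1.953 -4.257
v -2.338 1.245 -3.409
v -0.43 -1.233 1.737
v 0.132 -0.518 2.346
v 1.048 -1.642 0.854
v 1.61 -0.927 1.463
v 1.221 -1.844 1.915
v 0.308 -1.591 2.461
v 0.872 -0.569 0.739
v -0.041 -0.316 1.285
v 0.936 -0.108 1.729
v 1.152 -0.896 2.456
v 0.028 -1.264 0.744
v 0.244 -2.052 1.471
v -0.224 -0.798 -4.136
v 0.283 -0.904 -3.293
v -0.709 -1.728 -2.8
v -1.216 -1.622 -3.644
v -0.018 -0.496 -3.216
v -1.009 -1.32 -2.724
v -0.374 -0.169 -3.386
v -1.365 -0.993 -2.894
v -0.69 -0.011 -3.758
v -1.681 -0.834 -3.265
v -0.881 -0.063 -4.23
v -1.873 -0.887 -3.737
v -0.896 -0.313 -4.678
v -1.888 -1.136 -4.185
v -0.731 -0.692 -4.98
v -1.723 -1.516 -4.487
v -0.431 -1.1 -5.056
v -1.422 -1.924 -4.564
v -0.075 -1.427 -4.886
v -1.066 -2.251 -4.394
v 0.241 -1.586 -4.515
v -0.75 -2.409 -4.022
v 0.433 -1.533 -4.043
v -0.559 -2.357 -3.55
v 0.448 -1.284 -3.595
v -0.544 -2.107 -3.102
v -0.175 2.618 0.273
v 0.369 2.639 0.817
v -0.441 3.543 1.591
v -0.985 3.522 1.047
v 0.456 2.881 0.626
v -0.353 3.785 1.401
v 0.435 3.077 0.374
v -0.375 3.981 1.148
v 0.307 3.194 0.104
v -0.502 4.098 0.879
v 0.097 3.211 -0.136
v -0.713 4.116 0.638
v -0.161 3.126 -0.306
v -0.971 4.03 0.469
v -0.421 2.953 -0.376
v -1.231 3.857 0.399
v -0.639 2.721 -0.333
v -1.449 3.626 0.441
v -0.776 2.472 -0.186
v -1.586 3.377 0.588
v -0.81 2.249 0.04
v -1.619 3.153 0.815
v -0.733 2.089 0.307
v -1.543 2.993 1.082
v -0.561 2.02 0.568
v -1.37 2.925 1.342
v -0.321 2.055 0.777
v -1.131 2.959 1.552
v -0.056 2.187 0.9
v -0.866 3.091 1.674
v 0.188 2.394 0.914
v -0.622 3.298 1.688
f 2 1 5
f 2 5 3
f 3 5 6
f 3 6 4
f 5 1 7
f 5 7 6
f 6 7 8
f 6 8 4
f 7 1 9
f 7 9 8
f 8 9 10
f 8 10 4
f 9 1 11
f 9 11 10
f 10 11 12
f 10 12 4
f 11 1 13
f 11 13 12
f 12 13 14
f 12 14 4
f 13 1 15
f 13 15 14
f 14 15 16
f 14 16 4
f 15 1 17
f 15 17 16
f 16 17 18
f 16 18 4
f 17 1 19
f 17 19 18
f 18 19 20
f 18 20 4
f 19 1 21
f 19 21 20
f 20 21 22
f 20 22 4
f 21 1 2
f 21 2 22
f 22 2 3
f 22 3 4
f 23 34 28
f 23 28 24
f 23 24 30
f 23 30 33
f 23 33 34
f 24 28 32
f 28 34 27
f 34 33 25
f 33 30 29
f 30 24 31
f 26 32 27
f 26 27 25
f 26 25 29
f 26 29 31
f 26 31 32
f 27 32 28
f 25 27 34
f 29 25 33
f 31 29 30
f 32 31 24
f 36 35 39
f 36 39 37
f 37 39 40
f 37 40 38
f 39 35 41
f 39 41 40
f 40 41 42
f 40 42 38
f 41 35 43
f 41 43 42
f 42 43 44
f 42 44 38
f 43 35 45
f 43 45 44
f 44 45 46
f 44 46 38
f 45 35 47
f 45 47 46
f 46 47 48
f 46 48 38
f 47 35 49
f 47 49 48
f 48 49 50
f 48 50 38
f 49 35 51
f 49 51 50
f 50 51 52
f 50 52 38
f 51 35 53
f 51 53 52
f 52 53 54
f 52 54 38
f 53 35 55
f 53 55 54
f 54 55 56
f 54 56 38
f 55 35 57
f 55 57 56
f 56 57 58
f 56 58 38
f 57 35 59
f 57 59 58
f 58 59 60
f 58 60 38
f 59 35 36
f 59 36 60
f 60 36 37
f 60 37 38
f 62 61 65
f 62 65 63
f 63 65 66
f 63 66 64
f 65 61 67
f 65 67 66
f 66 67 68
f 66 68 64
f 67 61 69
f 67 69 68
f 68 69 70
f 68 70 64
f 69 61 71
f 69 71 70
f 70 71 72
f 70 72 64
f 71 61 73
f 71 73 72
f 72 73 74
f 72 74 64
f 73 61 75
f 73 75 74
f 74 75 76
f 74 76 64
f 75 61 77
f 75 77 76
f 76 77 78
f 76 78 64
f 77 61 79
f 77 79 78
f 78 79 80
f 78 80 64
f 79 61 81
f 79 81 80
f 80 81 82
f 80 82 64
f 81 61 83
f 81 83 82
f 82 83 84
f 82 84 64
f 83 61 85
f 83 85 84
f 84 85 86
f 84 86 64
f 85 61 87
f 85 87 86
f 86 87 88
f 86 88 64
f 87 61 89
f 87 89 88
f 88 89 90
f 88 90 64
f 89 61 91
f 89 91 90
f 90 91 92
f 90 92 64
f 91 61 62
f 91 62 92
f 92 62 63
f 92 63 64



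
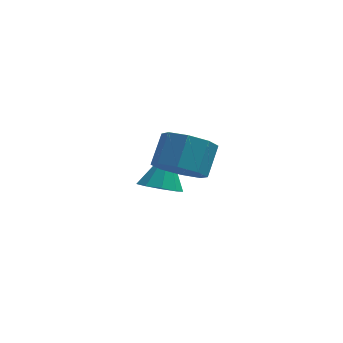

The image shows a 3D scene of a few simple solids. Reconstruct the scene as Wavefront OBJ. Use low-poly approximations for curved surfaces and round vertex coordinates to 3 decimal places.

v 0.601 3.421 -1.319
v 1.252 3.723 -1.695
v 0.959 4.319 0.019
v 0.811 4.044 -1.793
v 0.272 4.074 -1.668
v -0.113 3.798 -1.381
v -0.164 3.346 -1.064
v 0.143 2.93 -0.867
v 0.665 2.743 -0.881
v 1.157 2.874 -1.1
v 1.389 3.261 -1.422
v 1.193 -0.032 2.095
v 2.073 -0.266 1.961
v 2.427 0.578 2.812
v 1.547 0.812 2.945
v 1.864 0.253 1.533
v 2.218 1.097 2.384
v 1.262 0.604 1.434
v 1.616 1.449 2.285
v 0.62 0.583 1.722
v 0.974 1.428 2.573
v 0.313 0.202 2.228
v 0.667 1.046 3.079
v 0.522 -0.317 2.656
v 0.876 0.527 3.507
v 1.124 -0.669 2.755
v 1.478 0.176 3.606
v 1.766 -0.648 2.467
v 2.12 0.197 3.318
f 2 1 4
f 2 4 3
f 4 1 5
f 4 5 3
f 5 1 6
f 5 6 3
f 6 1 7
f 6 7 3
f 7 1 8
f 7 8 3
f 8 1 9
f 8 9 3
f 9 1 10
f 9 10 3
f 10 1 11
f 10 11 3
f 11 1 2
f 11 2 3
f 13 12 16
f 13 16 14
f 14 16 17
f 14 17 15
f 16 12 18
f 16 18 17
f 17 18 19
f 17 19 15
f 18 12 20
f 18 20 19
f 19 20 21
f 19 21 15
f 20 12 22
f 20 22 21
f 21 22 23
f 21 23 15
f 22 12 24
f 22 24 23
f 23 24 25
f 23 25 15
f 24 12 26
f 24 26 25
f 25 26 27
f 25 27 15
f 26 12 28
f 26 28 27
f 27 28 29
f 27 29 15
f 28 12 13
f 28 13 29
f 29 13 14
f 29 14 15



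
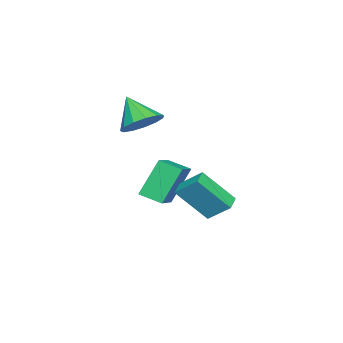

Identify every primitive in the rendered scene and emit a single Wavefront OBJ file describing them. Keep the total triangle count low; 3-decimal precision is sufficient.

v 1.616 0.231 -0.504
v 1.673 1.267 0.344
v 1.086 1.483 -1.998
v 1.143 2.519 -1.15
v 2.397 0.341 -0.69
v 2.454 1.377 0.158
v 1.867 1.593 -2.184
v 1.924 2.629 -1.336
v -2.706 -3.479 0.747
v -1.732 -3.448 1.166
v -3.234 -4.501 2.053
v -2.032 -2.989 1.403
v -2.546 -2.686 1.432
v -3.11 -2.635 1.244
v -3.546 -2.852 0.898
v -3.715 -3.268 0.504
v -3.564 -3.751 0.187
v -3.14 -4.148 0.048
v -2.578 -4.333 0.131
v -2.056 -4.246 0.41
v -1.741 -3.917 0.796
v -1.652 -2.722 -2.978
v -2.514 -2.155 -1.195
v -1.71 -1.646 -3.349
v -2.571 -1.078 -1.566
v 0.071 -2.382 -2.254
v -0.79 -1.814 -0.471
v 0.014 -1.305 -2.625
v -0.848 -0.738 -0.842
f 2 4 1
f 5 2 1
f 1 4 3
f 3 5 1
f 2 8 4
f 6 2 5
f 6 8 2
f 4 8 3
f 7 5 3
f 3 8 7
f 7 6 5
f 8 6 7
f 10 9 12
f 10 12 11
f 12 9 13
f 12 13 11
f 13 9 14
f 13 14 11
f 14 9 15
f 14 15 11
f 15 9 16
f 15 16 11
f 16 9 17
f 16 17 11
f 17 9 18
f 17 18 11
f 18 9 19
f 18 19 11
f 19 9 20
f 19 20 11
f 20 9 21
f 20 21 11
f 21 9 10
f 21 10 11
f 23 25 22
f 26 23 22
f 22 25 24
f 24 26 22
f 23 29 25
f 27 23 26
f 27 29 23
f 25 29 24
f 28 26 24
f 24 29 28
f 28 27 26
f 29 27 28



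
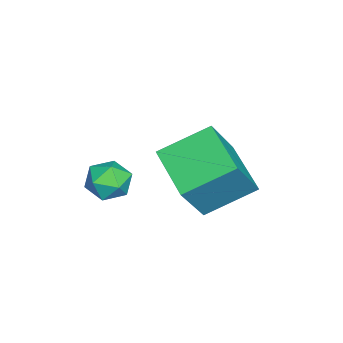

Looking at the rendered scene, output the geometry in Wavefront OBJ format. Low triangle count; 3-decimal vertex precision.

v -3.087 1.136 1.667
v -2.685 1.505 2.221
v -2.275 0.175 1.719
v -1.873 0.544 2.273
v -2.584 0.267 2.427
v -3.086 0.862 2.395
v -1.874 0.818 1.545
v -2.376 1.413 1.513
v -1.935 1.309 2.146
v -2.374 0.969 2.691
v -2.586 0.711 1.249
v -3.025 0.371 1.794
v -2.88 3.583 0.588
v -4.346 2.506 1.203
v -3.606 5.069 1.462
v -5.072 3.992 2.076
v -1.868 3.128 2.204
v -3.334 2.051 2.818
v -2.594 4.614 3.077
v -4.06 3.537 3.692
f 1 12 6
f 1 6 2
f 1 2 8
f 1 8 11
f 1 11 12
f 2 6 10
f 6 12 5
f 12 11 3
f 11 8 7
f 8 2 9
f 4 10 5
f 4 5 3
f 4 3 7
f 4 7 9
f 4 9 10
f 5 10 6
f 3 5 12
f 7 3 11
f 9 7 8
f 10 9 2
f 14 16 13
f 17 14 13
f 13 16 15
f 15 17 13
f 14 20 16
f 18 14 17
f 18 20 14
f 16 20 15
f 19 17 15
f 15 20 19
f 19 18 17
f 20 18 19



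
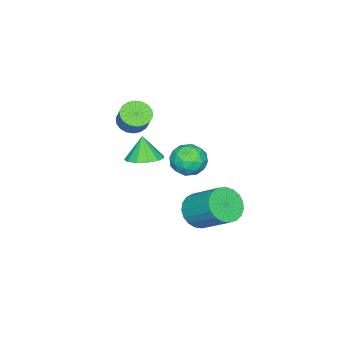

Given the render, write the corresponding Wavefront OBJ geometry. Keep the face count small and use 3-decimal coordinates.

v 0.986 -0.244 -1.5
v 1.428 -0.024 -0.656
v 0.992 -1.776 -1.104
v 1.434 -1.556 -0.26
v 0.506 -1.287 -0.41
v 0.503 -0.34 -0.655
v 1.917 -1.46 -1.105
v 1.914 -0.513 -1.35
v 2.004 -0.776 -0.412
v 1.132 -0.669 0.017
v 1.288 -1.131 -1.777
v 0.416 -1.024 -1.348
v 1.207 0.001 -1.112
v 1.213 -1.801 -0.648
v 0.668 -1.642 -0.736
v 0.928 -1.513 -0.24
v 0.662 -0.185 -1.112
v 0.923 -0.056 -0.616
v 0.381 -0.798 -0.471
v 1.497 -1.744 -1.144
v 1.758 -1.615 -0.648
v 1.492 -0.287 -1.52
v 1.752 -0.158 -1.024
v 2.039 -1.002 -1.289
v 1.805 -0.313 -0.473
v 1.809 -1.213 -0.241
v 2.092 -1.157 -0.737
v 2.09 -0.6 -0.881
v 1.293 -0.249 -0.221
v 1.296 -1.15 0.012
v 0.751 -0.991 -0.076
v 0.749 -0.435 -0.22
v 1.631 -0.691 -0.077
v 1.124 -0.65 -1.772
v 1.127 -1.551 -1.539
v 1.671 -1.365 -1.54
v 1.669 -0.809 -1.684
v 0.611 -0.587 -1.519
v 0.615 -1.487 -1.287
v 0.33 -1.2 -0.879
v 0.328 -0.643 -1.023
v 0.789 -1.109 -1.683
v 0.912 -4.19 0.575
v 1.636 -4.42 0.327
v 2.133 -3.879 1.276
v 1.408 -3.65 1.525
v 1.595 -4.104 0.168
v 2.092 -3.563 1.118
v 1.418 -3.805 0.091
v 1.915 -3.264 1.04
v 1.141 -3.582 0.109
v 1.638 -3.042 1.058
v 0.818 -3.48 0.22
v 1.315 -2.939 1.169
v 0.514 -3.518 0.401
v 1.011 -2.978 1.35
v 0.289 -3.69 0.616
v 0.786 -3.149 1.565
v 0.187 -3.961 0.824
v 0.684 -3.42 1.773
v 0.228 -4.277 0.982
v 0.725 -3.736 1.932
v 0.405 -4.576 1.06
v 0.902 -4.035 2.009
v 0.682 -4.798 1.042
v 1.179 -4.258 1.991
v 1.005 -4.901 0.931
v 1.502 -4.36 1.88
v 1.309 -4.862 0.75
v 1.806 -4.322 1.699
v 1.534 -4.691 0.535
v 2.031 -4.15 1.484
v 2.797 -2.35 -0.333
v 3.335 -3.119 -0.383
v 2.483 -2.65 0.913
v 3.649 -2.729 -0.21
v 3.692 -2.219 -0.075
v 3.451 -1.75 -0.023
v 3.003 -1.471 -0.069
v 2.489 -1.472 -0.199
v 2.074 -1.751 -0.371
v 1.888 -2.22 -0.532
v 1.991 -2.731 -0.629
v 2.35 -3.12 -0.632
v 2.851 -3.265 -0.54
v 2.865 0.644 -2.868
v 3.83 0.643 -3.131
v 4.179 2.275 -1.855
v 3.215 2.276 -1.592
v 3.664 0.899 -3.413
v 4.013 2.531 -2.137
v 3.36 1.111 -3.601
v 3.709 2.743 -2.325
v 2.97 1.243 -3.662
v 3.319 2.874 -2.387
v 2.562 1.271 -3.586
v 2.911 2.902 -2.311
v 2.207 1.19 -3.385
v 2.556 2.821 -2.11
v 1.965 1.015 -3.096
v 2.314 2.647 -1.82
v 1.879 0.776 -2.766
v 2.228 2.408 -1.491
v 1.964 0.514 -2.455
v 2.313 2.146 -1.179
v 2.205 0.275 -2.214
v 2.554 1.906 -0.939
v 2.559 0.099 -2.087
v 2.908 1.731 -0.812
v 2.967 0.018 -2.095
v 3.316 1.65 -0.819
v 3.357 0.045 -2.236
v 3.706 1.677 -0.961
v 3.662 0.176 -2.486
v 4.011 1.807 -1.211
v 3.83 0.387 -2.803
v 4.179 2.019 -1.528
f 1 38 17
f 38 12 41
f 17 41 6
f 38 41 17
f 1 17 13
f 17 6 18
f 13 18 2
f 17 18 13
f 1 13 22
f 13 2 23
f 22 23 8
f 13 23 22
f 1 22 34
f 22 8 37
f 34 37 11
f 22 37 34
f 1 34 38
f 34 11 42
f 38 42 12
f 34 42 38
f 2 18 29
f 18 6 32
f 29 32 10
f 18 32 29
f 6 41 19
f 41 12 40
f 19 40 5
f 41 40 19
f 12 42 39
f 42 11 35
f 39 35 3
f 42 35 39
f 11 37 36
f 37 8 24
f 36 24 7
f 37 24 36
f 8 23 28
f 23 2 25
f 28 25 9
f 23 25 28
f 4 30 16
f 30 10 31
f 16 31 5
f 30 31 16
f 4 16 14
f 16 5 15
f 14 15 3
f 16 15 14
f 4 14 21
f 14 3 20
f 21 20 7
f 14 20 21
f 4 21 26
f 21 7 27
f 26 27 9
f 21 27 26
f 4 26 30
f 26 9 33
f 30 33 10
f 26 33 30
f 5 31 19
f 31 10 32
f 19 32 6
f 31 32 19
f 3 15 39
f 15 5 40
f 39 40 12
f 15 40 39
f 7 20 36
f 20 3 35
f 36 35 11
f 20 35 36
f 9 27 28
f 27 7 24
f 28 24 8
f 27 24 28
f 10 33 29
f 33 9 25
f 29 25 2
f 33 25 29
f 44 43 47
f 44 47 45
f 45 47 48
f 45 48 46
f 47 43 49
f 47 49 48
f 48 49 50
f 48 50 46
f 49 43 51
f 49 51 50
f 50 51 52
f 50 52 46
f 51 43 53
f 51 53 52
f 52 53 54
f 52 54 46
f 53 43 55
f 53 55 54
f 54 55 56
f 54 56 46
f 55 43 57
f 55 57 56
f 56 57 58
f 56 58 46
f 57 43 59
f 57 59 58
f 58 59 60
f 58 60 46
f 59 43 61
f 59 61 60
f 60 61 62
f 60 62 46
f 61 43 63
f 61 63 62
f 62 63 64
f 62 64 46
f 63 43 65
f 63 65 64
f 64 65 66
f 64 66 46
f 65 43 67
f 65 67 66
f 66 67 68
f 66 68 46
f 67 43 69
f 67 69 68
f 68 69 70
f 68 70 46
f 69 43 71
f 69 71 70
f 70 71 72
f 70 72 46
f 71 43 44
f 71 44 72
f 72 44 45
f 72 45 46
f 74 73 76
f 74 76 75
f 76 73 77
f 76 77 75
f 77 73 78
f 77 78 75
f 78 73 79
f 78 79 75
f 79 73 80
f 79 80 75
f 80 73 81
f 80 81 75
f 81 73 82
f 81 82 75
f 82 73 83
f 82 83 75
f 83 73 84
f 83 84 75
f 84 73 85
f 84 85 75
f 85 73 74
f 85 74 75
f 87 86 90
f 87 90 88
f 88 90 91
f 88 91 89
f 90 86 92
f 90 92 91
f 91 92 93
f 91 93 89
f 92 86 94
f 92 94 93
f 93 94 95
f 93 95 89
f 94 86 96
f 94 96 95
f 95 96 97
f 95 97 89
f 96 86 98
f 96 98 97
f 97 98 99
f 97 99 89
f 98 86 100
f 98 100 99
f 99 100 101
f 99 101 89
f 100 86 102
f 100 102 101
f 101 102 103
f 101 103 89
f 102 86 104
f 102 104 103
f 103 104 105
f 103 105 89
f 104 86 106
f 104 106 105
f 105 106 107
f 105 107 89
f 106 86 108
f 106 108 107
f 107 108 109
f 107 109 89
f 108 86 110
f 108 110 109
f 109 110 111
f 109 111 89
f 110 86 112
f 110 112 111
f 111 112 113
f 111 113 89
f 112 86 114
f 112 114 113
f 113 114 115
f 113 115 89
f 114 86 116
f 114 116 115
f 115 116 117
f 115 117 89
f 116 86 87
f 116 87 117
f 117 87 88
f 117 88 89



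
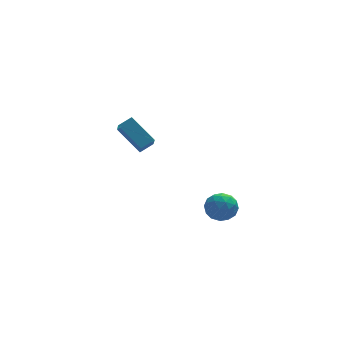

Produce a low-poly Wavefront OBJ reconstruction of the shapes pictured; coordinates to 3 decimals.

v -3.899 4.789 -0.56
v -4.017 3.885 0.353
v -3.016 5.09 -0.148
v -3.133 4.186 0.765
v -2.827 3.374 -1.825
v -2.944 2.47 -0.912
v -1.943 3.675 -1.413
v -2.061 2.771 -0.5
v -0.329 -3.099 -2.027
v 0.164 -2.731 -2.854
v 0.556 -4.509 -2.126
v 1.049 -4.141 -2.953
v 1.217 -3.724 -2.025
v 0.67 -2.853 -1.964
v 0.05 -4.387 -3.016
v -0.497 -3.516 -2.955
v 0.399 -3.527 -3.465
v 1.119 -3.118 -2.853
v -0.399 -4.122 -2.127
v 0.321 -3.713 -1.515
v -0.16 -2.792 -2.432
v 0.88 -4.448 -2.548
v 0.979 -4.204 -2.003
v 1.269 -3.987 -2.489
v 0.137 -2.863 -1.909
v 0.427 -2.647 -2.395
v 1.045 -3.231 -1.908
v 0.293 -4.593 -2.585
v 0.583 -4.377 -3.071
v -0.549 -3.253 -2.491
v -0.259 -3.036 -2.977
v -0.325 -4.009 -3.072
v 0.267 -3.043 -3.277
v 0.788 -3.871 -3.335
v 0.201 -4.016 -3.372
v -0.121 -3.504 -3.336
v 0.691 -2.802 -2.917
v 1.211 -3.631 -2.975
v 1.31 -3.386 -2.43
v 0.988 -2.874 -2.394
v 0.829 -3.27 -3.276
v -0.491 -3.609 -2.005
v 0.029 -4.438 -2.063
v -0.268 -4.366 -2.586
v -0.59 -3.854 -2.55
v -0.068 -3.369 -1.645
v 0.453 -4.197 -1.703
v 0.841 -3.736 -1.644
v 0.519 -3.224 -1.608
v -0.109 -3.97 -1.704
f 2 4 1
f 5 2 1
f 1 4 3
f 3 5 1
f 2 8 4
f 6 2 5
f 6 8 2
f 4 8 3
f 7 5 3
f 3 8 7
f 7 6 5
f 8 6 7
f 9 46 25
f 46 20 49
f 25 49 14
f 46 49 25
f 9 25 21
f 25 14 26
f 21 26 10
f 25 26 21
f 9 21 30
f 21 10 31
f 30 31 16
f 21 31 30
f 9 30 42
f 30 16 45
f 42 45 19
f 30 45 42
f 9 42 46
f 42 19 50
f 46 50 20
f 42 50 46
f 10 26 37
f 26 14 40
f 37 40 18
f 26 40 37
f 14 49 27
f 49 20 48
f 27 48 13
f 49 48 27
f 20 50 47
f 50 19 43
f 47 43 11
f 50 43 47
f 19 45 44
f 45 16 32
f 44 32 15
f 45 32 44
f 16 31 36
f 31 10 33
f 36 33 17
f 31 33 36
f 12 38 24
f 38 18 39
f 24 39 13
f 38 39 24
f 12 24 22
f 24 13 23
f 22 23 11
f 24 23 22
f 12 22 29
f 22 11 28
f 29 28 15
f 22 28 29
f 12 29 34
f 29 15 35
f 34 35 17
f 29 35 34
f 12 34 38
f 34 17 41
f 38 41 18
f 34 41 38
f 13 39 27
f 39 18 40
f 27 40 14
f 39 40 27
f 11 23 47
f 23 13 48
f 47 48 20
f 23 48 47
f 15 28 44
f 28 11 43
f 44 43 19
f 28 43 44
f 17 35 36
f 35 15 32
f 36 32 16
f 35 32 36
f 18 41 37
f 41 17 33
f 37 33 10
f 41 33 37



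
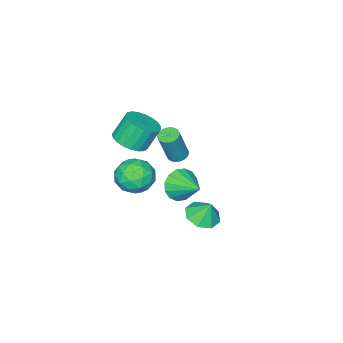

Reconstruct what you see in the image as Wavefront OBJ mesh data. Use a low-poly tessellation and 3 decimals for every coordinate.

v 3.794 -2.754 -1.231
v 4.241 -3.391 -0.494
v 3.279 -4.149 -2.126
v 3.726 -4.786 -1.389
v 2.856 -4.211 -1.142
v 3.174 -3.348 -0.59
v 4.346 -4.192 -2.03
v 4.664 -3.329 -1.478
v 4.583 -4.28 -0.988
v 3.661 -4.292 -0.439
v 3.859 -3.248 -2.181
v 2.937 -3.26 -1.632
v 4.062 -2.95 -0.784
v 3.458 -4.59 -1.836
v 2.946 -4.252 -1.691
v 3.209 -4.627 -1.258
v 3.435 -2.925 -0.84
v 3.698 -3.3 -0.407
v 2.884 -3.781 -0.788
v 3.822 -4.24 -2.213
v 4.085 -4.615 -1.78
v 4.311 -2.913 -1.362
v 4.574 -3.288 -0.929
v 4.636 -3.759 -1.832
v 4.526 -3.847 -0.641
v 4.224 -4.667 -1.167
v 4.588 -4.317 -1.544
v 4.775 -3.811 -1.219
v 3.985 -3.854 -0.319
v 3.682 -4.674 -0.844
v 3.17 -4.336 -0.7
v 3.357 -3.829 -0.375
v 4.185 -4.376 -0.609
v 3.838 -2.866 -1.776
v 3.535 -3.686 -2.301
v 4.163 -3.711 -2.245
v 4.35 -3.204 -1.92
v 3.296 -2.873 -1.453
v 2.994 -3.693 -1.979
v 2.745 -3.729 -1.401
v 2.932 -3.223 -1.076
v 3.335 -3.164 -2.011
v 0.754 -3.533 -3.743
v 1.306 -3.288 -4.515
v 1.026 -2.047 -3.077
v 0.835 -3.146 -4.639
v 0.343 -3.107 -4.524
v -0.039 -3.183 -4.199
v -0.209 -3.352 -3.752
v -0.12 -3.57 -3.302
v 0.203 -3.778 -2.971
v 0.673 -3.92 -2.846
v 1.166 -3.958 -2.962
v 1.548 -3.882 -3.286
v 1.718 -3.713 -3.733
v 1.629 -3.495 -4.183
v 2.357 -0.707 -3.381
v 3.175 -0.303 -3.501
v 2.283 -0.253 -2.359
v 2.64 0.1 -3.719
v 1.94 0.03 -3.739
v 1.484 -0.471 -3.549
v 1.54 -1.111 -3.26
v 2.074 -1.514 -3.042
v 2.774 -1.445 -3.022
v 3.23 -0.943 -3.212
v 4.221 -3.624 1.625
v 4.854 -2.953 1.746
v 4.271 -2.625 2.976
v 3.639 -3.296 2.855
v 4.571 -2.765 1.561
v 3.988 -2.436 2.791
v 4.227 -2.725 1.388
v 3.645 -2.397 2.618
v 3.883 -2.84 1.256
v 3.3 -2.512 2.486
v 3.597 -3.092 1.187
v 3.014 -2.764 2.417
v 3.419 -3.435 1.195
v 2.836 -3.107 2.425
v 3.38 -3.811 1.276
v 2.797 -3.483 2.506
v 3.486 -4.154 1.418
v 2.903 -3.826 2.648
v 3.719 -4.406 1.596
v 3.137 -4.078 2.826
v 4.04 -4.523 1.779
v 3.457 -4.195 3.009
v 4.391 -4.484 1.935
v 3.809 -4.156 3.165
v 4.713 -4.297 2.038
v 4.131 -3.969 3.268
v 4.951 -3.993 2.069
v 4.368 -3.665 3.299
v 5.062 -3.625 2.023
v 4.479 -3.297 3.253
v 5.027 -3.257 1.909
v 4.445 -2.929 3.139
v 1.938 -2.677 -0.207
v 2.445 -2.62 -0.384
v 3.069 -2.645 1.389
v 2.562 -2.703 1.567
v 2.386 -2.419 -0.361
v 3.01 -2.444 1.413
v 2.26 -2.257 -0.314
v 2.884 -2.283 1.459
v 2.084 -2.159 -0.251
v 2.708 -2.185 1.523
v 1.886 -2.14 -0.181
v 2.51 -2.166 1.593
v 1.696 -2.203 -0.115
v 2.32 -2.229 1.659
v 1.543 -2.338 -0.063
v 2.167 -2.364 1.711
v 1.45 -2.525 -0.033
v 2.074 -2.55 1.741
v 1.431 -2.735 -0.029
v 2.055 -2.76 1.744
v 1.49 -2.936 -0.053
v 2.114 -2.961 1.721
v 1.616 -3.097 -0.099
v 2.24 -3.123 1.674
v 1.792 -3.195 -0.163
v 2.416 -3.221 1.611
v 1.99 -3.214 -0.233
v 2.614 -3.24 1.541
v 2.18 -3.151 -0.299
v 2.804 -3.177 1.475
v 2.333 -3.016 -0.351
v 2.957 -3.042 1.423
v 2.426 -2.83 -0.381
v 3.05 -2.855 1.393
f 1 38 17
f 38 12 41
f 17 41 6
f 38 41 17
f 1 17 13
f 17 6 18
f 13 18 2
f 17 18 13
f 1 13 22
f 13 2 23
f 22 23 8
f 13 23 22
f 1 22 34
f 22 8 37
f 34 37 11
f 22 37 34
f 1 34 38
f 34 11 42
f 38 42 12
f 34 42 38
f 2 18 29
f 18 6 32
f 29 32 10
f 18 32 29
f 6 41 19
f 41 12 40
f 19 40 5
f 41 40 19
f 12 42 39
f 42 11 35
f 39 35 3
f 42 35 39
f 11 37 36
f 37 8 24
f 36 24 7
f 37 24 36
f 8 23 28
f 23 2 25
f 28 25 9
f 23 25 28
f 4 30 16
f 30 10 31
f 16 31 5
f 30 31 16
f 4 16 14
f 16 5 15
f 14 15 3
f 16 15 14
f 4 14 21
f 14 3 20
f 21 20 7
f 14 20 21
f 4 21 26
f 21 7 27
f 26 27 9
f 21 27 26
f 4 26 30
f 26 9 33
f 30 33 10
f 26 33 30
f 5 31 19
f 31 10 32
f 19 32 6
f 31 32 19
f 3 15 39
f 15 5 40
f 39 40 12
f 15 40 39
f 7 20 36
f 20 3 35
f 36 35 11
f 20 35 36
f 9 27 28
f 27 7 24
f 28 24 8
f 27 24 28
f 10 33 29
f 33 9 25
f 29 25 2
f 33 25 29
f 44 43 46
f 44 46 45
f 46 43 47
f 46 47 45
f 47 43 48
f 47 48 45
f 48 43 49
f 48 49 45
f 49 43 50
f 49 50 45
f 50 43 51
f 50 51 45
f 51 43 52
f 51 52 45
f 52 43 53
f 52 53 45
f 53 43 54
f 53 54 45
f 54 43 55
f 54 55 45
f 55 43 56
f 55 56 45
f 56 43 44
f 56 44 45
f 58 57 60
f 58 60 59
f 60 57 61
f 60 61 59
f 61 57 62
f 61 62 59
f 62 57 63
f 62 63 59
f 63 57 64
f 63 64 59
f 64 57 65
f 64 65 59
f 65 57 66
f 65 66 59
f 66 57 58
f 66 58 59
f 68 67 71
f 68 71 69
f 69 71 72
f 69 72 70
f 71 67 73
f 71 73 72
f 72 73 74
f 72 74 70
f 73 67 75
f 73 75 74
f 74 75 76
f 74 76 70
f 75 67 77
f 75 77 76
f 76 77 78
f 76 78 70
f 77 67 79
f 77 79 78
f 78 79 80
f 78 80 70
f 79 67 81
f 79 81 80
f 80 81 82
f 80 82 70
f 81 67 83
f 81 83 82
f 82 83 84
f 82 84 70
f 83 67 85
f 83 85 84
f 84 85 86
f 84 86 70
f 85 67 87
f 85 87 86
f 86 87 88
f 86 88 70
f 87 67 89
f 87 89 88
f 88 89 90
f 88 90 70
f 89 67 91
f 89 91 90
f 90 91 92
f 90 92 70
f 91 67 93
f 91 93 92
f 92 93 94
f 92 94 70
f 93 67 95
f 93 95 94
f 94 95 96
f 94 96 70
f 95 67 97
f 95 97 96
f 96 97 98
f 96 98 70
f 97 67 68
f 97 68 98
f 98 68 69
f 98 69 70
f 100 99 103
f 100 103 101
f 101 103 104
f 101 104 102
f 103 99 105
f 103 105 104
f 104 105 106
f 104 106 102
f 105 99 107
f 105 107 106
f 106 107 108
f 106 108 102
f 107 99 109
f 107 109 108
f 108 109 110
f 108 110 102
f 109 99 111
f 109 111 110
f 110 111 112
f 110 112 102
f 111 99 113
f 111 113 112
f 112 113 114
f 112 114 102
f 113 99 115
f 113 115 114
f 114 115 116
f 114 116 102
f 115 99 117
f 115 117 116
f 116 117 118
f 116 118 102
f 117 99 119
f 117 119 118
f 118 119 120
f 118 120 102
f 119 99 121
f 119 121 120
f 120 121 122
f 120 122 102
f 121 99 123
f 121 123 122
f 122 123 124
f 122 124 102
f 123 99 125
f 123 125 124
f 124 125 126
f 124 126 102
f 125 99 127
f 125 127 126
f 126 127 128
f 126 128 102
f 127 99 129
f 127 129 128
f 128 129 130
f 128 130 102
f 129 99 131
f 129 131 130
f 130 131 132
f 130 132 102
f 131 99 100
f 131 100 132
f 132 100 101
f 132 101 102

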